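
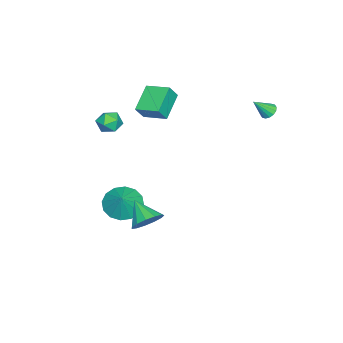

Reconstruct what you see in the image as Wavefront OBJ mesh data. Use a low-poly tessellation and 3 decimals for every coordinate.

v -0.479 -3.039 1.892
v 0.002 -3.583 1.678
v -1.382 -3.597 1.282
v -0.901 -4.141 1.068
v -1.109 -4.084 1.793
v -0.551 -3.739 2.171
v -0.829 -3.441 0.789
v -0.271 -3.096 1.167
v -0.214 -3.831 0.996
v -0.388 -4.229 1.617
v -0.992 -2.951 1.343
v -1.166 -3.349 1.964
v -0.392 -2.796 -4.361
v 0.264 -3.609 -4.673
v 0.432 -2.524 -3.339
v 0.454 -3.154 -4.948
v 0.417 -2.603 -5.065
v 0.164 -2.104 -4.993
v -0.238 -1.79 -4.752
v -0.682 -1.746 -4.406
v -1.048 -1.983 -4.048
v -1.238 -2.438 -3.773
v -1.201 -2.989 -3.656
v -0.948 -3.488 -3.728
v -0.546 -3.801 -3.969
v -0.102 -3.846 -4.315
v 2.28 -0.342 -3.246
v 2.912 -0.188 -2.61
v 1.6 -1.318 -2.334
v 2.537 0.152 -2.526
v 2.081 0.335 -2.671
v 1.687 0.303 -2.999
v 1.482 0.066 -3.405
v 1.53 -0.3 -3.76
v 1.817 -0.679 -3.953
v 2.25 -0.951 -3.921
v 2.693 -1.03 -3.675
v 3.005 -0.89 -3.293
v 3.087 -0.576 -2.896
v -3.107 -2.709 0.601
v -4.578 -2.677 1.53
v -2.889 -1.328 0.899
v -4.36 -1.296 1.827
v -2.6 -2.964 1.413
v -4.071 -2.932 2.341
v -2.382 -1.583 1.71
v -3.853 -1.551 2.639
v -3.952 3.778 2.038
v -3.501 3.995 1.899
v -3.368 3.142 2.942
v -3.604 4.162 2.083
v -3.801 4.226 2.255
v -4.039 4.169 2.369
v -4.253 4.008 2.394
v -4.386 3.785 2.324
v -4.403 3.56 2.177
v -4.3 3.394 1.992
v -4.103 3.33 1.82
v -3.865 3.386 1.707
v -3.651 3.548 1.682
v -3.518 3.771 1.752
f 1 12 6
f 1 6 2
f 1 2 8
f 1 8 11
f 1 11 12
f 2 6 10
f 6 12 5
f 12 11 3
f 11 8 7
f 8 2 9
f 4 10 5
f 4 5 3
f 4 3 7
f 4 7 9
f 4 9 10
f 5 10 6
f 3 5 12
f 7 3 11
f 9 7 8
f 10 9 2
f 14 13 16
f 14 16 15
f 16 13 17
f 16 17 15
f 17 13 18
f 17 18 15
f 18 13 19
f 18 19 15
f 19 13 20
f 19 20 15
f 20 13 21
f 20 21 15
f 21 13 22
f 21 22 15
f 22 13 23
f 22 23 15
f 23 13 24
f 23 24 15
f 24 13 25
f 24 25 15
f 25 13 26
f 25 26 15
f 26 13 14
f 26 14 15
f 28 27 30
f 28 30 29
f 30 27 31
f 30 31 29
f 31 27 32
f 31 32 29
f 32 27 33
f 32 33 29
f 33 27 34
f 33 34 29
f 34 27 35
f 34 35 29
f 35 27 36
f 35 36 29
f 36 27 37
f 36 37 29
f 37 27 38
f 37 38 29
f 38 27 39
f 38 39 29
f 39 27 28
f 39 28 29
f 41 43 40
f 44 41 40
f 40 43 42
f 42 44 40
f 41 47 43
f 45 41 44
f 45 47 41
f 43 47 42
f 46 44 42
f 42 47 46
f 46 45 44
f 47 45 46
f 49 48 51
f 49 51 50
f 51 48 52
f 51 52 50
f 52 48 53
f 52 53 50
f 53 48 54
f 53 54 50
f 54 48 55
f 54 55 50
f 55 48 56
f 55 56 50
f 56 48 57
f 56 57 50
f 57 48 58
f 57 58 50
f 58 48 59
f 58 59 50
f 59 48 60
f 59 60 50
f 60 48 61
f 60 61 50
f 61 48 49
f 61 49 50



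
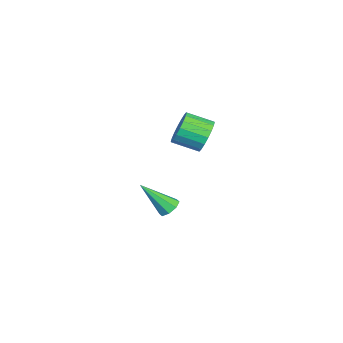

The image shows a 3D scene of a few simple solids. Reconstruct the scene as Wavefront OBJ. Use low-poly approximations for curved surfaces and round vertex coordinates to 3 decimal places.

v 1.416 -0.805 -4.42
v 1.886 -1.087 -4.688
v 1.464 -2.135 -2.94
v 2.023 -0.753 -4.393
v 1.805 -0.449 -4.113
v 1.359 -0.355 -4.013
v 0.946 -0.524 -4.152
v 0.809 -0.858 -4.448
v 1.028 -1.162 -4.727
v 1.474 -1.256 -4.827
v 2.803 0.983 1.307
v 3.31 1.236 1.994
v 3.264 0.01 2.479
v 2.757 -0.243 1.793
v 2.942 1.302 2.126
v 2.896 0.076 2.612
v 2.547 1.306 2.096
v 2.501 0.079 2.582
v 2.203 1.245 1.91
v 2.157 0.018 2.396
v 1.978 1.132 1.605
v 1.932 -0.094 2.091
v 1.916 0.99 1.24
v 1.87 -0.236 1.726
v 2.029 0.847 0.889
v 1.983 -0.38 1.375
v 2.296 0.73 0.621
v 2.25 -0.496 1.106
v 2.664 0.664 0.488
v 2.618 -0.562 0.974
v 3.059 0.661 0.518
v 3.013 -0.566 1.004
v 3.403 0.722 0.704
v 3.357 -0.505 1.19
v 3.628 0.834 1.009
v 3.582 -0.392 1.495
v 3.69 0.976 1.374
v 3.644 -0.25 1.86
v 3.577 1.12 1.725
v 3.531 -0.107 2.211
f 2 1 4
f 2 4 3
f 4 1 5
f 4 5 3
f 5 1 6
f 5 6 3
f 6 1 7
f 6 7 3
f 7 1 8
f 7 8 3
f 8 1 9
f 8 9 3
f 9 1 10
f 9 10 3
f 10 1 2
f 10 2 3
f 12 11 15
f 12 15 13
f 13 15 16
f 13 16 14
f 15 11 17
f 15 17 16
f 16 17 18
f 16 18 14
f 17 11 19
f 17 19 18
f 18 19 20
f 18 20 14
f 19 11 21
f 19 21 20
f 20 21 22
f 20 22 14
f 21 11 23
f 21 23 22
f 22 23 24
f 22 24 14
f 23 11 25
f 23 25 24
f 24 25 26
f 24 26 14
f 25 11 27
f 25 27 26
f 26 27 28
f 26 28 14
f 27 11 29
f 27 29 28
f 28 29 30
f 28 30 14
f 29 11 31
f 29 31 30
f 30 31 32
f 30 32 14
f 31 11 33
f 31 33 32
f 32 33 34
f 32 34 14
f 33 11 35
f 33 35 34
f 34 35 36
f 34 36 14
f 35 11 37
f 35 37 36
f 36 37 38
f 36 38 14
f 37 11 39
f 37 39 38
f 38 39 40
f 38 40 14
f 39 11 12
f 39 12 40
f 40 12 13
f 40 13 14



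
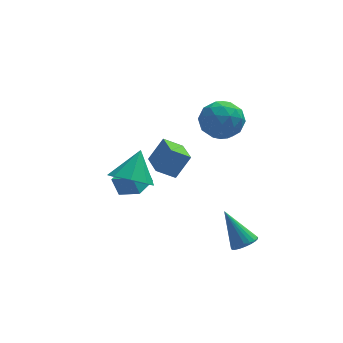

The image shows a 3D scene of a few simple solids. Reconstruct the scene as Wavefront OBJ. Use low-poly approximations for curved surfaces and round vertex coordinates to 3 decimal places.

v -0.148 -1.121 2.548
v 0.399 -1.792 2.829
v 0.348 -0.279 3.592
v 0.702 -1.382 2.355
v 0.508 -0.819 1.993
v -0.071 -0.433 1.957
v -0.695 -0.45 2.267
v -0.998 -0.86 2.741
v -0.803 -1.423 3.102
v -0.225 -1.809 3.138
v 0.334 0.118 0.683
v 0.075 0.331 1.464
v -0.421 0.626 0.294
v -0.681 0.839 1.075
v 0.961 1.021 0.645
v 0.701 1.234 1.426
v 0.205 1.529 0.256
v -0.054 1.742 1.037
v 3.795 1.937 3.599
v 4.526 1.437 3.989
v 2.814 0.763 3.931
v 3.545 0.263 4.321
v 3.215 1.061 4.759
v 3.822 1.786 4.554
v 3.518 0.414 3.366
v 4.125 1.139 3.161
v 4.354 0.496 3.846
v 4.167 0.896 4.707
v 3.173 1.304 3.213
v 2.986 1.704 4.074
v 4.246 1.79 3.765
v 3.094 0.41 4.155
v 2.9 0.879 4.412
v 3.329 0.585 4.642
v 3.833 1.995 4.097
v 4.262 1.701 4.326
v 3.492 1.48 4.779
v 3.078 0.499 3.594
v 3.507 0.205 3.823
v 4.011 1.615 3.278
v 4.44 1.321 3.508
v 3.848 0.72 3.141
v 4.575 0.943 3.91
v 3.999 0.253 4.105
v 3.983 0.342 3.544
v 4.339 0.768 3.423
v 4.465 1.178 4.416
v 3.889 0.488 4.611
v 3.695 0.957 4.868
v 4.051 1.383 4.748
v 4.365 0.625 4.332
v 3.451 1.712 3.309
v 2.875 1.022 3.504
v 3.289 0.817 3.172
v 3.645 1.243 3.052
v 3.341 1.947 3.815
v 2.765 1.257 4.01
v 3.001 1.432 4.497
v 3.357 1.858 4.376
v 2.975 1.575 3.588
v 4.036 -2.337 -0.688
v 4.522 -2.027 -0.624
v 3.364 -1.563 0.668
v 4.392 -1.885 -0.769
v 4.199 -1.822 -0.901
v 3.979 -1.848 -0.995
v 3.769 -1.958 -1.037
v 3.605 -2.134 -1.018
v 3.515 -2.345 -0.942
v 3.516 -2.554 -0.822
v 3.606 -2.726 -0.679
v 3.772 -2.83 -0.538
v 3.982 -2.849 -0.422
v 4.203 -2.78 -0.353
v 4.394 -2.634 -0.341
v 4.524 -2.436 -0.39
v 4.569 -2.221 -0.49
v 1.218 2.121 0.366
v 1.868 2.382 1.352
v 1.07 3.361 0.135
v 1.72 3.622 1.122
v 2.02 2.118 -0.162
v 2.67 2.379 0.825
v 1.872 3.358 -0.392
v 2.522 3.619 0.594
f 2 1 4
f 2 4 3
f 4 1 5
f 4 5 3
f 5 1 6
f 5 6 3
f 6 1 7
f 6 7 3
f 7 1 8
f 7 8 3
f 8 1 9
f 8 9 3
f 9 1 10
f 9 10 3
f 10 1 2
f 10 2 3
f 12 14 11
f 15 12 11
f 11 14 13
f 13 15 11
f 12 18 14
f 16 12 15
f 16 18 12
f 14 18 13
f 17 15 13
f 13 18 17
f 17 16 15
f 18 16 17
f 19 56 35
f 56 30 59
f 35 59 24
f 56 59 35
f 19 35 31
f 35 24 36
f 31 36 20
f 35 36 31
f 19 31 40
f 31 20 41
f 40 41 26
f 31 41 40
f 19 40 52
f 40 26 55
f 52 55 29
f 40 55 52
f 19 52 56
f 52 29 60
f 56 60 30
f 52 60 56
f 20 36 47
f 36 24 50
f 47 50 28
f 36 50 47
f 24 59 37
f 59 30 58
f 37 58 23
f 59 58 37
f 30 60 57
f 60 29 53
f 57 53 21
f 60 53 57
f 29 55 54
f 55 26 42
f 54 42 25
f 55 42 54
f 26 41 46
f 41 20 43
f 46 43 27
f 41 43 46
f 22 48 34
f 48 28 49
f 34 49 23
f 48 49 34
f 22 34 32
f 34 23 33
f 32 33 21
f 34 33 32
f 22 32 39
f 32 21 38
f 39 38 25
f 32 38 39
f 22 39 44
f 39 25 45
f 44 45 27
f 39 45 44
f 22 44 48
f 44 27 51
f 48 51 28
f 44 51 48
f 23 49 37
f 49 28 50
f 37 50 24
f 49 50 37
f 21 33 57
f 33 23 58
f 57 58 30
f 33 58 57
f 25 38 54
f 38 21 53
f 54 53 29
f 38 53 54
f 27 45 46
f 45 25 42
f 46 42 26
f 45 42 46
f 28 51 47
f 51 27 43
f 47 43 20
f 51 43 47
f 62 61 64
f 62 64 63
f 64 61 65
f 64 65 63
f 65 61 66
f 65 66 63
f 66 61 67
f 66 67 63
f 67 61 68
f 67 68 63
f 68 61 69
f 68 69 63
f 69 61 70
f 69 70 63
f 70 61 71
f 70 71 63
f 71 61 72
f 71 72 63
f 72 61 73
f 72 73 63
f 73 61 74
f 73 74 63
f 74 61 75
f 74 75 63
f 75 61 76
f 75 76 63
f 76 61 77
f 76 77 63
f 77 61 62
f 77 62 63
f 79 81 78
f 82 79 78
f 78 81 80
f 80 82 78
f 79 85 81
f 83 79 82
f 83 85 79
f 81 85 80
f 84 82 80
f 80 85 84
f 84 83 82
f 85 83 84



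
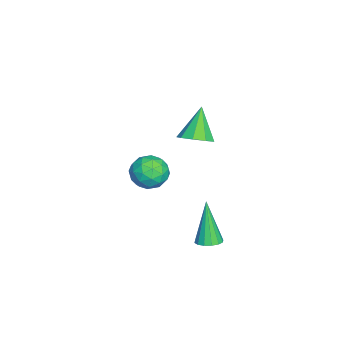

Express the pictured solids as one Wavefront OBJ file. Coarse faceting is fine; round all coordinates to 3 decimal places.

v -0.877 0.392 -3.907
v -0.417 -0.011 -3.803
v -1.543 0.168 -1.833
v -0.293 0.276 -3.732
v -0.326 0.594 -3.708
v -0.506 0.859 -3.738
v -0.785 0.997 -3.812
v -1.089 0.974 -3.913
v -1.336 0.795 -4.011
v -1.46 0.507 -4.082
v -1.428 0.189 -4.106
v -1.248 -0.075 -4.077
v -0.968 -0.214 -4.002
v -0.664 -0.191 -3.901
v -2.153 -0.379 1.629
v -1.674 -0.931 1.999
v -3.127 -0.281 3.031
v -1.481 -0.414 2.097
v -1.603 0.12 1.976
v -1.982 0.421 1.692
v -2.441 0.348 1.379
v -2.766 -0.066 1.182
v -2.804 -0.625 1.194
v -2.537 -1.069 1.41
v -2.091 -1.19 1.728
v -3.797 -2.107 -1.409
v -3.224 -2.845 -1.614
v -4.756 -2.535 -2.546
v -4.183 -3.273 -2.751
v -4.679 -3.266 -1.933
v -4.086 -3.001 -1.23
v -3.894 -2.379 -2.93
v -3.301 -2.114 -2.227
v -3.284 -3.013 -2.554
v -3.769 -3.561 -1.938
v -4.211 -1.819 -2.222
v -4.696 -2.367 -1.606
v -3.426 -2.438 -1.412
v -4.554 -2.942 -2.748
v -4.845 -2.937 -2.267
v -4.509 -3.371 -2.388
v -3.933 -2.53 -1.186
v -3.596 -2.964 -1.307
v -4.452 -3.211 -1.494
v -4.384 -2.416 -2.853
v -4.047 -2.85 -2.974
v -3.471 -2.009 -1.772
v -3.135 -2.443 -1.893
v -3.528 -2.169 -2.666
v -3.125 -2.971 -2.085
v -3.688 -3.223 -2.753
v -3.518 -2.697 -2.858
v -3.17 -2.542 -2.445
v -3.41 -3.293 -1.723
v -3.974 -3.545 -2.391
v -4.265 -3.54 -1.91
v -3.917 -3.385 -1.497
v -3.445 -3.392 -2.275
v -4.006 -1.835 -1.769
v -4.57 -2.087 -2.437
v -4.063 -1.995 -2.663
v -3.715 -1.84 -2.25
v -4.292 -2.157 -1.407
v -4.855 -2.409 -2.075
v -4.81 -2.838 -1.715
v -4.462 -2.683 -1.302
v -4.535 -1.988 -1.885
f 2 1 4
f 2 4 3
f 4 1 5
f 4 5 3
f 5 1 6
f 5 6 3
f 6 1 7
f 6 7 3
f 7 1 8
f 7 8 3
f 8 1 9
f 8 9 3
f 9 1 10
f 9 10 3
f 10 1 11
f 10 11 3
f 11 1 12
f 11 12 3
f 12 1 13
f 12 13 3
f 13 1 14
f 13 14 3
f 14 1 2
f 14 2 3
f 16 15 18
f 16 18 17
f 18 15 19
f 18 19 17
f 19 15 20
f 19 20 17
f 20 15 21
f 20 21 17
f 21 15 22
f 21 22 17
f 22 15 23
f 22 23 17
f 23 15 24
f 23 24 17
f 24 15 25
f 24 25 17
f 25 15 16
f 25 16 17
f 26 63 42
f 63 37 66
f 42 66 31
f 63 66 42
f 26 42 38
f 42 31 43
f 38 43 27
f 42 43 38
f 26 38 47
f 38 27 48
f 47 48 33
f 38 48 47
f 26 47 59
f 47 33 62
f 59 62 36
f 47 62 59
f 26 59 63
f 59 36 67
f 63 67 37
f 59 67 63
f 27 43 54
f 43 31 57
f 54 57 35
f 43 57 54
f 31 66 44
f 66 37 65
f 44 65 30
f 66 65 44
f 37 67 64
f 67 36 60
f 64 60 28
f 67 60 64
f 36 62 61
f 62 33 49
f 61 49 32
f 62 49 61
f 33 48 53
f 48 27 50
f 53 50 34
f 48 50 53
f 29 55 41
f 55 35 56
f 41 56 30
f 55 56 41
f 29 41 39
f 41 30 40
f 39 40 28
f 41 40 39
f 29 39 46
f 39 28 45
f 46 45 32
f 39 45 46
f 29 46 51
f 46 32 52
f 51 52 34
f 46 52 51
f 29 51 55
f 51 34 58
f 55 58 35
f 51 58 55
f 30 56 44
f 56 35 57
f 44 57 31
f 56 57 44
f 28 40 64
f 40 30 65
f 64 65 37
f 40 65 64
f 32 45 61
f 45 28 60
f 61 60 36
f 45 60 61
f 34 52 53
f 52 32 49
f 53 49 33
f 52 49 53
f 35 58 54
f 58 34 50
f 54 50 27
f 58 50 54



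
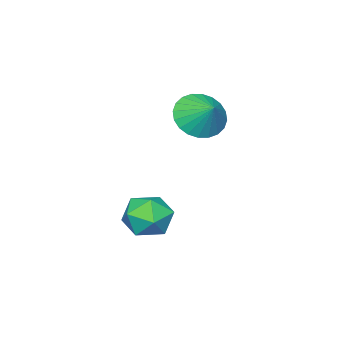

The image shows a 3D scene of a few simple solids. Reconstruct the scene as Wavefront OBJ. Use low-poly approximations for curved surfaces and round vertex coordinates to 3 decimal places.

v -3.15 3.447 2.07
v -2.592 3.837 1.379
v -2.85 4.293 2.79
v -2.922 4.01 1.314
v -3.287 4.097 1.363
v -3.631 4.085 1.521
v -3.902 3.977 1.762
v -4.058 3.787 2.05
v -4.076 3.546 2.341
v -3.954 3.29 2.591
v -3.708 3.058 2.762
v -3.378 2.885 2.827
v -3.013 2.797 2.778
v -2.669 2.809 2.62
v -2.398 2.918 2.379
v -2.242 3.107 2.091
v -2.224 3.348 1.8
v -2.347 3.604 1.55
v -0.84 3.932 -2.365
v -0.058 3.365 -2.303
v -1.522 3.115 -1.217
v -0.74 2.548 -1.155
v -0.691 3.473 -0.875
v -0.269 3.978 -1.585
v -1.311 2.502 -1.935
v -0.889 3.007 -2.645
v -0.349 2.482 -2.037
v 0.034 3.082 -1.382
v -1.614 3.398 -2.138
v -1.231 3.998 -1.483
f 2 1 4
f 2 4 3
f 4 1 5
f 4 5 3
f 5 1 6
f 5 6 3
f 6 1 7
f 6 7 3
f 7 1 8
f 7 8 3
f 8 1 9
f 8 9 3
f 9 1 10
f 9 10 3
f 10 1 11
f 10 11 3
f 11 1 12
f 11 12 3
f 12 1 13
f 12 13 3
f 13 1 14
f 13 14 3
f 14 1 15
f 14 15 3
f 15 1 16
f 15 16 3
f 16 1 17
f 16 17 3
f 17 1 18
f 17 18 3
f 18 1 2
f 18 2 3
f 19 30 24
f 19 24 20
f 19 20 26
f 19 26 29
f 19 29 30
f 20 24 28
f 24 30 23
f 30 29 21
f 29 26 25
f 26 20 27
f 22 28 23
f 22 23 21
f 22 21 25
f 22 25 27
f 22 27 28
f 23 28 24
f 21 23 30
f 25 21 29
f 27 25 26
f 28 27 20



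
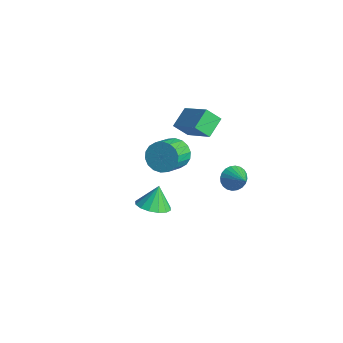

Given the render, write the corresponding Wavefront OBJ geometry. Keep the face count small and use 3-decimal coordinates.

v -2.545 2.128 -1.314
v -1.972 2.069 -1.87
v -1.482 1.094 -1.261
v -2.055 1.152 -0.706
v -1.828 2.29 -1.63
v -1.338 1.315 -1.022
v -1.827 2.48 -1.329
v -1.337 1.504 -0.72
v -1.967 2.599 -1.024
v -1.477 1.623 -0.416
v -2.222 2.625 -0.777
v -1.732 1.649 -0.168
v -2.541 2.553 -0.636
v -2.051 1.577 -0.028
v -2.861 2.396 -0.63
v -2.371 1.42 -0.021
v -3.118 2.186 -0.759
v -2.628 1.211 -0.15
v -3.262 1.965 -0.998
v -2.772 0.99 -0.39
v -3.263 1.776 -1.3
v -2.773 0.8 -0.691
v -3.123 1.657 -1.604
v -2.633 0.681 -0.996
v -2.868 1.631 -1.852
v -2.378 0.655 -1.243
v -2.549 1.703 -1.992
v -2.059 0.727 -1.384
v -2.229 1.86 -1.999
v -1.739 0.884 -1.39
v -3.408 3.437 -1.328
v -3.769 2.897 -0.69
v -3.796 4.32 -0.8
v -4.157 3.78 -0.162
v -1.883 3.54 -0.378
v -2.244 3 0.26
v -2.271 4.423 0.15
v -2.632 3.883 0.788
v 1.913 2.095 0.436
v 2.236 2.298 -0.054
v 2.907 1.985 1.044
v 2.189 2.506 0.061
v 2.099 2.651 0.233
v 1.982 2.711 0.436
v 1.854 2.678 0.638
v 1.735 2.556 0.81
v 1.643 2.364 0.925
v 1.593 2.131 0.965
v 1.591 1.892 0.925
v 1.638 1.684 0.81
v 1.728 1.539 0.638
v 1.845 1.479 0.435
v 1.973 1.512 0.233
v 2.092 1.634 0.061
v 2.184 1.827 -0.054
v 2.234 2.06 -0.094
v 1.895 -1.884 0.714
v 2.587 -2.084 0.922
v 1.725 -1.476 1.666
v 2.625 -1.727 0.776
v 2.468 -1.411 0.613
v 2.158 -1.222 0.477
v 1.776 -1.211 0.405
v 1.427 -1.379 0.415
v 1.203 -1.683 0.505
v 1.164 -2.041 0.651
v 1.321 -2.356 0.814
v 1.632 -2.545 0.95
v 2.013 -2.557 1.022
v 2.362 -2.388 1.012
f 2 1 5
f 2 5 3
f 3 5 6
f 3 6 4
f 5 1 7
f 5 7 6
f 6 7 8
f 6 8 4
f 7 1 9
f 7 9 8
f 8 9 10
f 8 10 4
f 9 1 11
f 9 11 10
f 10 11 12
f 10 12 4
f 11 1 13
f 11 13 12
f 12 13 14
f 12 14 4
f 13 1 15
f 13 15 14
f 14 15 16
f 14 16 4
f 15 1 17
f 15 17 16
f 16 17 18
f 16 18 4
f 17 1 19
f 17 19 18
f 18 19 20
f 18 20 4
f 19 1 21
f 19 21 20
f 20 21 22
f 20 22 4
f 21 1 23
f 21 23 22
f 22 23 24
f 22 24 4
f 23 1 25
f 23 25 24
f 24 25 26
f 24 26 4
f 25 1 27
f 25 27 26
f 26 27 28
f 26 28 4
f 27 1 29
f 27 29 28
f 28 29 30
f 28 30 4
f 29 1 2
f 29 2 30
f 30 2 3
f 30 3 4
f 32 34 31
f 35 32 31
f 31 34 33
f 33 35 31
f 32 38 34
f 36 32 35
f 36 38 32
f 34 38 33
f 37 35 33
f 33 38 37
f 37 36 35
f 38 36 37
f 40 39 42
f 40 42 41
f 42 39 43
f 42 43 41
f 43 39 44
f 43 44 41
f 44 39 45
f 44 45 41
f 45 39 46
f 45 46 41
f 46 39 47
f 46 47 41
f 47 39 48
f 47 48 41
f 48 39 49
f 48 49 41
f 49 39 50
f 49 50 41
f 50 39 51
f 50 51 41
f 51 39 52
f 51 52 41
f 52 39 53
f 52 53 41
f 53 39 54
f 53 54 41
f 54 39 55
f 54 55 41
f 55 39 56
f 55 56 41
f 56 39 40
f 56 40 41
f 58 57 60
f 58 60 59
f 60 57 61
f 60 61 59
f 61 57 62
f 61 62 59
f 62 57 63
f 62 63 59
f 63 57 64
f 63 64 59
f 64 57 65
f 64 65 59
f 65 57 66
f 65 66 59
f 66 57 67
f 66 67 59
f 67 57 68
f 67 68 59
f 68 57 69
f 68 69 59
f 69 57 70
f 69 70 59
f 70 57 58
f 70 58 59



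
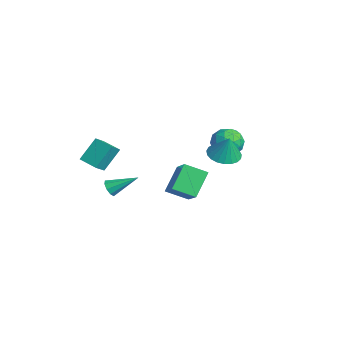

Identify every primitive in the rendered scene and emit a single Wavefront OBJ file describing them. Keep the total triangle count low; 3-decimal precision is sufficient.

v -3.778 -2.777 -3.898
v -3.336 -2.678 -4.335
v -3.182 -1.223 -2.942
v -3.698 -2.472 -4.444
v -4.099 -2.409 -4.297
v -4.349 -2.518 -3.963
v -4.332 -2.748 -3.599
v -4.056 -2.992 -3.375
v -3.651 -3.135 -3.396
v -3.304 -3.111 -3.651
v -3.18 -2.93 -4.022
v -3.713 -4.075 -1.389
v -4.071 -3.019 -0.054
v -2.66 -3.409 -1.634
v -3.018 -2.352 -0.299
v -3.162 -4.708 -0.741
v -3.52 -3.651 0.594
v -2.109 -4.041 -0.986
v -2.467 -2.985 0.349
v 3.489 1.658 2.242
v 4.204 1.005 2.086
v 3.931 1.802 3.658
v 4.388 1.357 1.993
v 4.417 1.76 1.942
v 4.285 2.146 1.944
v 4.016 2.447 1.997
v 3.656 2.612 2.093
v 3.267 2.612 2.214
v 2.916 2.446 2.34
v 2.665 2.145 2.449
v 2.556 1.759 2.523
v 2.608 1.356 2.548
v 2.813 1.005 2.52
v 3.135 0.766 2.444
v 3.518 0.682 2.333
v 3.896 0.767 2.206
v -1.733 4.717 -0.369
v -1.159 4.312 0.428
v -2.481 3.188 -0.608
v -1.907 2.783 0.189
v -2.67 3.493 0.392
v -2.208 4.438 0.54
v -1.432 3.062 -0.72
v -0.97 4.007 -0.572
v -0.973 3.289 0.211
v -1.738 3.555 0.898
v -1.902 3.945 -1.078
v -2.667 4.211 -0.391
v -1.38 4.648 0.051
v -2.26 2.852 -0.231
v -2.708 3.269 -0.111
v -2.371 3.031 0.357
v -1.997 4.723 0.116
v -1.66 4.485 0.584
v -2.547 4.004 0.563
v -1.98 3.015 -0.764
v -1.643 2.777 -0.296
v -1.269 4.469 -0.537
v -0.932 4.231 -0.069
v -1.093 3.496 -0.743
v -0.934 3.809 0.391
v -1.373 2.911 0.251
v -1.094 3.074 -0.283
v -0.823 3.63 -0.196
v -1.384 3.966 0.795
v -1.823 3.067 0.654
v -2.271 3.485 0.774
v -2 4.04 0.861
v -1.274 3.365 0.667
v -1.817 4.433 -0.834
v -2.256 3.534 -0.975
v -1.64 3.46 -1.041
v -1.369 4.015 -0.954
v -2.267 4.589 -0.431
v -2.706 3.691 -0.571
v -2.817 3.87 0.016
v -2.546 4.426 0.103
v -2.366 4.135 -0.847
v 1.588 -0.41 0.496
v 3.262 -0.534 1.691
v 2.095 0.793 -0.088
v 3.769 0.668 1.106
v 2.431 -1.388 -0.786
v 4.105 -1.513 0.408
v 2.938 -0.186 -1.371
v 4.612 -0.31 -0.176
f 2 1 4
f 2 4 3
f 4 1 5
f 4 5 3
f 5 1 6
f 5 6 3
f 6 1 7
f 6 7 3
f 7 1 8
f 7 8 3
f 8 1 9
f 8 9 3
f 9 1 10
f 9 10 3
f 10 1 11
f 10 11 3
f 11 1 2
f 11 2 3
f 13 15 12
f 16 13 12
f 12 15 14
f 14 16 12
f 13 19 15
f 17 13 16
f 17 19 13
f 15 19 14
f 18 16 14
f 14 19 18
f 18 17 16
f 19 17 18
f 21 20 23
f 21 23 22
f 23 20 24
f 23 24 22
f 24 20 25
f 24 25 22
f 25 20 26
f 25 26 22
f 26 20 27
f 26 27 22
f 27 20 28
f 27 28 22
f 28 20 29
f 28 29 22
f 29 20 30
f 29 30 22
f 30 20 31
f 30 31 22
f 31 20 32
f 31 32 22
f 32 20 33
f 32 33 22
f 33 20 34
f 33 34 22
f 34 20 35
f 34 35 22
f 35 20 36
f 35 36 22
f 36 20 21
f 36 21 22
f 37 74 53
f 74 48 77
f 53 77 42
f 74 77 53
f 37 53 49
f 53 42 54
f 49 54 38
f 53 54 49
f 37 49 58
f 49 38 59
f 58 59 44
f 49 59 58
f 37 58 70
f 58 44 73
f 70 73 47
f 58 73 70
f 37 70 74
f 70 47 78
f 74 78 48
f 70 78 74
f 38 54 65
f 54 42 68
f 65 68 46
f 54 68 65
f 42 77 55
f 77 48 76
f 55 76 41
f 77 76 55
f 48 78 75
f 78 47 71
f 75 71 39
f 78 71 75
f 47 73 72
f 73 44 60
f 72 60 43
f 73 60 72
f 44 59 64
f 59 38 61
f 64 61 45
f 59 61 64
f 40 66 52
f 66 46 67
f 52 67 41
f 66 67 52
f 40 52 50
f 52 41 51
f 50 51 39
f 52 51 50
f 40 50 57
f 50 39 56
f 57 56 43
f 50 56 57
f 40 57 62
f 57 43 63
f 62 63 45
f 57 63 62
f 40 62 66
f 62 45 69
f 66 69 46
f 62 69 66
f 41 67 55
f 67 46 68
f 55 68 42
f 67 68 55
f 39 51 75
f 51 41 76
f 75 76 48
f 51 76 75
f 43 56 72
f 56 39 71
f 72 71 47
f 56 71 72
f 45 63 64
f 63 43 60
f 64 60 44
f 63 60 64
f 46 69 65
f 69 45 61
f 65 61 38
f 69 61 65
f 80 82 79
f 83 80 79
f 79 82 81
f 81 83 79
f 80 86 82
f 84 80 83
f 84 86 80
f 82 86 81
f 85 83 81
f 81 86 85
f 85 84 83
f 86 84 85



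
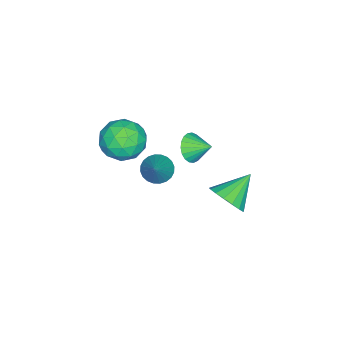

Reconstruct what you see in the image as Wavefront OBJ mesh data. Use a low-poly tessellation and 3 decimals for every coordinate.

v 1.253 0.85 2.296
v 1.673 1.133 1.743
v 1.287 1.79 2.804
v 1.384 1.197 1.644
v 1.072 1.201 1.658
v 0.792 1.144 1.782
v 0.591 1.036 1.995
v 0.505 0.896 2.26
v 0.548 0.748 2.531
v 0.713 0.618 2.762
v 0.971 0.527 2.912
v 1.278 0.493 2.955
v 1.58 0.52 2.884
v 1.826 0.604 2.712
v 1.973 0.73 2.468
v 1.995 0.877 2.194
v 1.889 1.02 1.937
v 2.778 -1.358 3.461
v 3.326 -1.617 2.538
v 1.294 -2.083 2.782
v 1.842 -2.342 1.859
v 2.075 -2.863 2.805
v 2.992 -2.415 3.224
v 1.628 -1.285 2.096
v 2.545 -0.837 2.515
v 2.616 -1.572 1.695
v 2.892 -2.547 2.133
v 1.728 -1.153 3.187
v 2.004 -2.128 3.625
v 3.182 -1.423 3.059
v 1.438 -2.277 2.261
v 1.574 -2.583 2.816
v 1.897 -2.735 2.274
v 2.986 -1.892 3.462
v 3.308 -2.045 2.92
v 2.573 -2.777 3.077
v 1.312 -1.655 2.4
v 1.634 -1.808 1.858
v 2.723 -0.965 3.046
v 3.046 -1.117 2.504
v 2.047 -0.923 2.243
v 3.087 -1.549 2.021
v 2.215 -1.976 1.622
v 2.089 -1.355 1.761
v 2.628 -1.091 2.008
v 3.25 -2.123 2.279
v 2.377 -2.549 1.879
v 2.514 -2.855 2.435
v 3.053 -2.592 2.682
v 2.832 -2.096 1.783
v 2.243 -1.151 3.441
v 1.37 -1.577 3.041
v 1.567 -1.108 2.638
v 2.106 -0.845 2.885
v 2.405 -1.724 3.698
v 1.533 -2.151 3.299
v 1.992 -2.609 3.312
v 2.531 -2.345 3.559
v 1.788 -1.604 3.537
v -0.95 -1.825 -2.485
v -0.5 -1.478 -3.005
v 0.31 -1.375 -1.095
v -0.677 -1.251 -2.919
v -0.895 -1.111 -2.767
v -1.121 -1.08 -2.572
v -1.322 -1.162 -2.364
v -1.465 -1.346 -2.174
v -1.531 -1.602 -2.032
v -1.507 -1.893 -1.959
v -1.399 -2.173 -1.966
v -1.223 -2.4 -2.052
v -1.005 -2.54 -2.204
v -0.778 -2.571 -2.399
v -0.578 -2.489 -2.607
v -0.434 -2.305 -2.797
v -0.369 -2.049 -2.939
v -0.392 -1.758 -3.012
v -0.427 1.778 -2.702
v 0.03 1.455 -1.897
v -1.713 2.362 -1.738
v 0.189 1.893 -1.948
v 0.208 2.305 -2.172
v 0.082 2.596 -2.518
v -0.161 2.699 -2.905
v -0.465 2.592 -3.246
v -0.76 2.298 -3.462
v -0.979 1.885 -3.504
v -1.071 1.448 -3.362
v -1.015 1.086 -3.069
v -0.825 0.883 -2.691
v -0.543 0.885 -2.316
v -0.235 1.091 -2.029
f 2 1 4
f 2 4 3
f 4 1 5
f 4 5 3
f 5 1 6
f 5 6 3
f 6 1 7
f 6 7 3
f 7 1 8
f 7 8 3
f 8 1 9
f 8 9 3
f 9 1 10
f 9 10 3
f 10 1 11
f 10 11 3
f 11 1 12
f 11 12 3
f 12 1 13
f 12 13 3
f 13 1 14
f 13 14 3
f 14 1 15
f 14 15 3
f 15 1 16
f 15 16 3
f 16 1 17
f 16 17 3
f 17 1 2
f 17 2 3
f 18 55 34
f 55 29 58
f 34 58 23
f 55 58 34
f 18 34 30
f 34 23 35
f 30 35 19
f 34 35 30
f 18 30 39
f 30 19 40
f 39 40 25
f 30 40 39
f 18 39 51
f 39 25 54
f 51 54 28
f 39 54 51
f 18 51 55
f 51 28 59
f 55 59 29
f 51 59 55
f 19 35 46
f 35 23 49
f 46 49 27
f 35 49 46
f 23 58 36
f 58 29 57
f 36 57 22
f 58 57 36
f 29 59 56
f 59 28 52
f 56 52 20
f 59 52 56
f 28 54 53
f 54 25 41
f 53 41 24
f 54 41 53
f 25 40 45
f 40 19 42
f 45 42 26
f 40 42 45
f 21 47 33
f 47 27 48
f 33 48 22
f 47 48 33
f 21 33 31
f 33 22 32
f 31 32 20
f 33 32 31
f 21 31 38
f 31 20 37
f 38 37 24
f 31 37 38
f 21 38 43
f 38 24 44
f 43 44 26
f 38 44 43
f 21 43 47
f 43 26 50
f 47 50 27
f 43 50 47
f 22 48 36
f 48 27 49
f 36 49 23
f 48 49 36
f 20 32 56
f 32 22 57
f 56 57 29
f 32 57 56
f 24 37 53
f 37 20 52
f 53 52 28
f 37 52 53
f 26 44 45
f 44 24 41
f 45 41 25
f 44 41 45
f 27 50 46
f 50 26 42
f 46 42 19
f 50 42 46
f 61 60 63
f 61 63 62
f 63 60 64
f 63 64 62
f 64 60 65
f 64 65 62
f 65 60 66
f 65 66 62
f 66 60 67
f 66 67 62
f 67 60 68
f 67 68 62
f 68 60 69
f 68 69 62
f 69 60 70
f 69 70 62
f 70 60 71
f 70 71 62
f 71 60 72
f 71 72 62
f 72 60 73
f 72 73 62
f 73 60 74
f 73 74 62
f 74 60 75
f 74 75 62
f 75 60 76
f 75 76 62
f 76 60 77
f 76 77 62
f 77 60 61
f 77 61 62
f 79 78 81
f 79 81 80
f 81 78 82
f 81 82 80
f 82 78 83
f 82 83 80
f 83 78 84
f 83 84 80
f 84 78 85
f 84 85 80
f 85 78 86
f 85 86 80
f 86 78 87
f 86 87 80
f 87 78 88
f 87 88 80
f 88 78 89
f 88 89 80
f 89 78 90
f 89 90 80
f 90 78 91
f 90 91 80
f 91 78 92
f 91 92 80
f 92 78 79
f 92 79 80



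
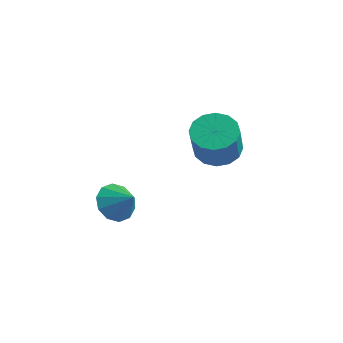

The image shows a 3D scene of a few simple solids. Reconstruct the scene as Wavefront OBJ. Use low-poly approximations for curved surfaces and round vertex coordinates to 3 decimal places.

v -2.047 -3.57 -0.092
v -1.53 -3.366 -0.788
v -1.113 -3.53 0.612
v -1.715 -2.896 -0.57
v -2.026 -2.684 -0.169
v -2.346 -2.81 0.26
v -2.551 -3.226 0.555
v -2.563 -3.774 0.603
v -2.378 -4.244 0.385
v -2.067 -4.456 -0.015
v -1.747 -4.33 -0.445
v -1.542 -3.914 -0.74
v -1.039 0.921 1.246
v -0.276 1.502 1.285
v 0.242 0.72 2.774
v -0.521 0.139 2.734
v -0.633 1.741 1.535
v -0.114 0.959 3.024
v -1.099 1.761 1.707
v -0.58 0.979 3.196
v -1.549 1.555 1.756
v -1.03 0.773 3.245
v -1.862 1.179 1.668
v -1.343 0.397 3.157
v -1.955 0.735 1.467
v -1.436 -0.047 2.956
v -1.802 0.34 1.206
v -1.284 -0.442 2.695
v -1.446 0.101 0.956
v -0.927 -0.681 2.445
v -0.98 0.081 0.784
v -0.461 -0.701 2.273
v -0.53 0.287 0.735
v -0.011 -0.495 2.224
v -0.217 0.663 0.823
v 0.302 -0.119 2.312
v -0.124 1.107 1.024
v 0.395 0.325 2.513
f 2 1 4
f 2 4 3
f 4 1 5
f 4 5 3
f 5 1 6
f 5 6 3
f 6 1 7
f 6 7 3
f 7 1 8
f 7 8 3
f 8 1 9
f 8 9 3
f 9 1 10
f 9 10 3
f 10 1 11
f 10 11 3
f 11 1 12
f 11 12 3
f 12 1 2
f 12 2 3
f 14 13 17
f 14 17 15
f 15 17 18
f 15 18 16
f 17 13 19
f 17 19 18
f 18 19 20
f 18 20 16
f 19 13 21
f 19 21 20
f 20 21 22
f 20 22 16
f 21 13 23
f 21 23 22
f 22 23 24
f 22 24 16
f 23 13 25
f 23 25 24
f 24 25 26
f 24 26 16
f 25 13 27
f 25 27 26
f 26 27 28
f 26 28 16
f 27 13 29
f 27 29 28
f 28 29 30
f 28 30 16
f 29 13 31
f 29 31 30
f 30 31 32
f 30 32 16
f 31 13 33
f 31 33 32
f 32 33 34
f 32 34 16
f 33 13 35
f 33 35 34
f 34 35 36
f 34 36 16
f 35 13 37
f 35 37 36
f 36 37 38
f 36 38 16
f 37 13 14
f 37 14 38
f 38 14 15
f 38 15 16



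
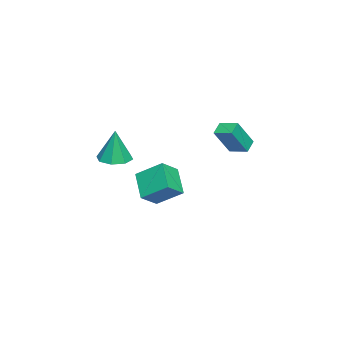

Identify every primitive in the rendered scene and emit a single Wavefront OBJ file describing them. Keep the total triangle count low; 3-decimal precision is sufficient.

v 2.937 -1.046 2.51
v 3.479 -0.332 2.427
v 3.103 -0.954 4.39
v 2.815 -0.155 2.477
v 2.223 -0.5 2.546
v 2.049 -1.165 2.594
v 2.396 -1.76 2.592
v 3.06 -1.937 2.543
v 3.652 -1.592 2.474
v 3.826 -0.927 2.426
v -2.419 -1.785 -0.797
v -2.37 -0.313 0.186
v -3.387 -1.248 -1.553
v -3.338 0.223 -0.57
v -1.162 -1.083 -1.91
v -1.113 0.388 -0.927
v -2.13 -0.547 -2.666
v -2.081 0.925 -1.683
v -3.847 2.857 0.848
v -4.562 2.978 1.311
v -3.532 3.9 1.062
v -4.247 4.021 1.525
v -2.933 2.259 2.415
v -3.648 2.38 2.878
v -2.618 3.302 2.629
v -3.333 3.423 3.092
f 2 1 4
f 2 4 3
f 4 1 5
f 4 5 3
f 5 1 6
f 5 6 3
f 6 1 7
f 6 7 3
f 7 1 8
f 7 8 3
f 8 1 9
f 8 9 3
f 9 1 10
f 9 10 3
f 10 1 2
f 10 2 3
f 12 14 11
f 15 12 11
f 11 14 13
f 13 15 11
f 12 18 14
f 16 12 15
f 16 18 12
f 14 18 13
f 17 15 13
f 13 18 17
f 17 16 15
f 18 16 17
f 20 22 19
f 23 20 19
f 19 22 21
f 21 23 19
f 20 26 22
f 24 20 23
f 24 26 20
f 22 26 21
f 25 23 21
f 21 26 25
f 25 24 23
f 26 24 25



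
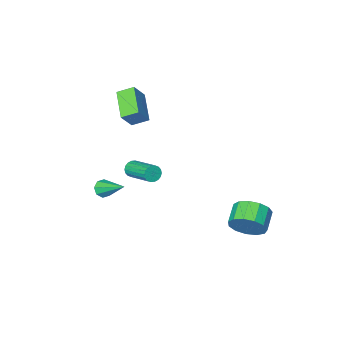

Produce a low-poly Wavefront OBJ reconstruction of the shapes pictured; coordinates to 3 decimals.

v -1.972 2.856 -3.117
v -1.281 2.62 -2.39
v -2.097 1.809 -1.877
v -2.788 2.044 -2.603
v -1.592 3.064 -2.183
v -2.408 2.253 -1.669
v -2.023 3.442 -2.272
v -2.839 2.631 -1.758
v -2.438 3.634 -2.629
v -3.254 2.823 -2.115
v -2.706 3.578 -3.141
v -3.522 2.767 -2.628
v -2.74 3.293 -3.646
v -3.556 2.482 -3.132
v -2.53 2.869 -3.982
v -3.346 2.058 -3.469
v -2.144 2.441 -4.044
v -2.96 1.63 -3.53
v -1.702 2.144 -3.811
v -2.518 1.333 -3.298
v -1.347 2.074 -3.358
v -2.163 1.262 -2.845
v -1.19 2.251 -2.828
v -2.006 1.44 -2.315
v 3.61 -2.132 -1.303
v 3.813 -2.391 -0.839
v 3.21 -0.608 -0.277
v 4.12 -2.167 -1.053
v 4.128 -1.922 -1.413
v 3.832 -1.799 -1.71
v 3.406 -1.872 -1.768
v 3.099 -2.096 -1.554
v 3.091 -2.342 -1.194
v 3.387 -2.464 -0.897
v 2.573 -0.828 0.723
v 2.781 -0.983 1.162
v 2.596 0.733 1.856
v 2.387 0.888 1.417
v 2.961 -0.915 1.041
v 2.776 0.801 1.736
v 3.064 -0.829 0.858
v 2.879 0.886 1.552
v 3.07 -0.744 0.648
v 2.885 0.972 1.342
v 2.977 -0.675 0.453
v 2.792 1.041 1.147
v 2.804 -0.636 0.311
v 2.619 1.08 1.005
v 2.585 -0.635 0.251
v 2.4 1.08 0.945
v 2.364 -0.673 0.284
v 2.179 1.043 0.978
v 2.184 -0.741 0.404
v 1.999 0.975 1.099
v 2.081 -0.826 0.588
v 1.896 0.889 1.282
v 2.075 -0.912 0.798
v 1.89 0.804 1.492
v 2.168 -0.981 0.993
v 1.983 0.735 1.687
v 2.341 -1.02 1.135
v 2.156 0.696 1.829
v 2.56 -1.02 1.195
v 2.375 0.695 1.889
v 1.433 -3.025 2.255
v 0.839 -4.575 3.049
v 0.683 -2.512 2.695
v 0.088 -4.062 3.489
v 2.172 -2.798 3.251
v 1.577 -4.348 4.045
v 1.421 -2.285 3.691
v 0.827 -3.835 4.485
f 2 1 5
f 2 5 3
f 3 5 6
f 3 6 4
f 5 1 7
f 5 7 6
f 6 7 8
f 6 8 4
f 7 1 9
f 7 9 8
f 8 9 10
f 8 10 4
f 9 1 11
f 9 11 10
f 10 11 12
f 10 12 4
f 11 1 13
f 11 13 12
f 12 13 14
f 12 14 4
f 13 1 15
f 13 15 14
f 14 15 16
f 14 16 4
f 15 1 17
f 15 17 16
f 16 17 18
f 16 18 4
f 17 1 19
f 17 19 18
f 18 19 20
f 18 20 4
f 19 1 21
f 19 21 20
f 20 21 22
f 20 22 4
f 21 1 23
f 21 23 22
f 22 23 24
f 22 24 4
f 23 1 2
f 23 2 24
f 24 2 3
f 24 3 4
f 26 25 28
f 26 28 27
f 28 25 29
f 28 29 27
f 29 25 30
f 29 30 27
f 30 25 31
f 30 31 27
f 31 25 32
f 31 32 27
f 32 25 33
f 32 33 27
f 33 25 34
f 33 34 27
f 34 25 26
f 34 26 27
f 36 35 39
f 36 39 37
f 37 39 40
f 37 40 38
f 39 35 41
f 39 41 40
f 40 41 42
f 40 42 38
f 41 35 43
f 41 43 42
f 42 43 44
f 42 44 38
f 43 35 45
f 43 45 44
f 44 45 46
f 44 46 38
f 45 35 47
f 45 47 46
f 46 47 48
f 46 48 38
f 47 35 49
f 47 49 48
f 48 49 50
f 48 50 38
f 49 35 51
f 49 51 50
f 50 51 52
f 50 52 38
f 51 35 53
f 51 53 52
f 52 53 54
f 52 54 38
f 53 35 55
f 53 55 54
f 54 55 56
f 54 56 38
f 55 35 57
f 55 57 56
f 56 57 58
f 56 58 38
f 57 35 59
f 57 59 58
f 58 59 60
f 58 60 38
f 59 35 61
f 59 61 60
f 60 61 62
f 60 62 38
f 61 35 63
f 61 63 62
f 62 63 64
f 62 64 38
f 63 35 36
f 63 36 64
f 64 36 37
f 64 37 38
f 66 68 65
f 69 66 65
f 65 68 67
f 67 69 65
f 66 72 68
f 70 66 69
f 70 72 66
f 68 72 67
f 71 69 67
f 67 72 71
f 71 70 69
f 72 70 71



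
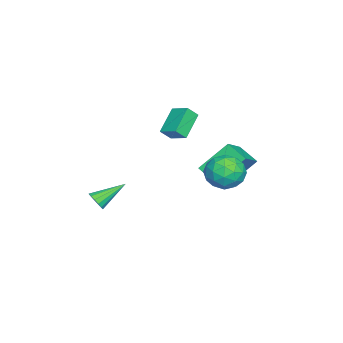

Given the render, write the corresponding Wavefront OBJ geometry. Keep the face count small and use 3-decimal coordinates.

v -3.621 -0.738 0.05
v -3.102 0.219 0.479
v -2.249 -1.019 -0.982
v -1.73 -0.062 -0.553
v -3.25 -1.218 0.673
v -2.731 -0.261 1.102
v -1.878 -1.499 -0.359
v -1.359 -0.542 0.07
v 1.974 3.384 0.077
v 2.781 4.131 -0.02
v 3.179 2.069 -0.02
v 3.986 2.816 -0.117
v 3.443 2.711 0.838
v 2.698 3.523 0.899
v 3.262 2.677 -0.939
v 2.517 3.489 -0.878
v 3.577 3.694 -0.648
v 3.689 3.715 0.451
v 2.271 2.485 -0.491
v 2.383 2.506 0.608
v 2.271 3.873 0.037
v 3.689 2.327 -0.077
v 3.37 2.265 0.484
v 3.844 2.705 0.427
v 2.223 3.516 0.577
v 2.697 3.955 0.52
v 3.087 3.12 1.024
v 3.263 2.245 -0.56
v 3.737 2.684 -0.617
v 2.116 3.495 -0.467
v 2.59 3.935 -0.524
v 2.873 3.08 -1.064
v 3.214 4.055 -0.389
v 3.922 3.282 -0.446
v 3.496 3.2 -0.929
v 3.058 3.678 -0.893
v 3.28 4.068 0.257
v 3.988 3.295 0.199
v 3.669 3.233 0.761
v 3.231 3.71 0.797
v 3.747 3.811 -0.112
v 1.972 2.905 -0.239
v 2.68 2.132 -0.297
v 2.729 2.49 -0.837
v 2.291 2.967 -0.801
v 2.038 2.918 0.406
v 2.746 2.145 0.349
v 2.902 2.522 0.853
v 2.464 3 0.889
v 2.213 2.389 0.072
v 1.732 -3.863 -3.88
v 2.014 -4.012 -3.349
v 0.708 -2.597 -2.98
v 2.193 -3.778 -3.475
v 2.249 -3.566 -3.71
v 2.165 -3.434 -3.99
v 1.966 -3.417 -4.241
v 1.704 -3.519 -4.395
v 1.449 -3.714 -4.411
v 1.27 -3.948 -4.285
v 1.215 -4.16 -4.05
v 1.298 -4.292 -3.77
v 1.497 -4.309 -3.519
v 1.76 -4.207 -3.365
v -2.08 1.153 -2.989
v -2.882 2.487 -1.463
v -1.545 2.196 -3.619
v -2.347 3.529 -2.092
v -0.353 0.931 -1.888
v -1.155 2.264 -0.361
v 0.182 1.973 -2.517
v -0.62 3.307 -0.991
f 2 4 1
f 5 2 1
f 1 4 3
f 3 5 1
f 2 8 4
f 6 2 5
f 6 8 2
f 4 8 3
f 7 5 3
f 3 8 7
f 7 6 5
f 8 6 7
f 9 46 25
f 46 20 49
f 25 49 14
f 46 49 25
f 9 25 21
f 25 14 26
f 21 26 10
f 25 26 21
f 9 21 30
f 21 10 31
f 30 31 16
f 21 31 30
f 9 30 42
f 30 16 45
f 42 45 19
f 30 45 42
f 9 42 46
f 42 19 50
f 46 50 20
f 42 50 46
f 10 26 37
f 26 14 40
f 37 40 18
f 26 40 37
f 14 49 27
f 49 20 48
f 27 48 13
f 49 48 27
f 20 50 47
f 50 19 43
f 47 43 11
f 50 43 47
f 19 45 44
f 45 16 32
f 44 32 15
f 45 32 44
f 16 31 36
f 31 10 33
f 36 33 17
f 31 33 36
f 12 38 24
f 38 18 39
f 24 39 13
f 38 39 24
f 12 24 22
f 24 13 23
f 22 23 11
f 24 23 22
f 12 22 29
f 22 11 28
f 29 28 15
f 22 28 29
f 12 29 34
f 29 15 35
f 34 35 17
f 29 35 34
f 12 34 38
f 34 17 41
f 38 41 18
f 34 41 38
f 13 39 27
f 39 18 40
f 27 40 14
f 39 40 27
f 11 23 47
f 23 13 48
f 47 48 20
f 23 48 47
f 15 28 44
f 28 11 43
f 44 43 19
f 28 43 44
f 17 35 36
f 35 15 32
f 36 32 16
f 35 32 36
f 18 41 37
f 41 17 33
f 37 33 10
f 41 33 37
f 52 51 54
f 52 54 53
f 54 51 55
f 54 55 53
f 55 51 56
f 55 56 53
f 56 51 57
f 56 57 53
f 57 51 58
f 57 58 53
f 58 51 59
f 58 59 53
f 59 51 60
f 59 60 53
f 60 51 61
f 60 61 53
f 61 51 62
f 61 62 53
f 62 51 63
f 62 63 53
f 63 51 64
f 63 64 53
f 64 51 52
f 64 52 53
f 66 68 65
f 69 66 65
f 65 68 67
f 67 69 65
f 66 72 68
f 70 66 69
f 70 72 66
f 68 72 67
f 71 69 67
f 67 72 71
f 71 70 69
f 72 70 71



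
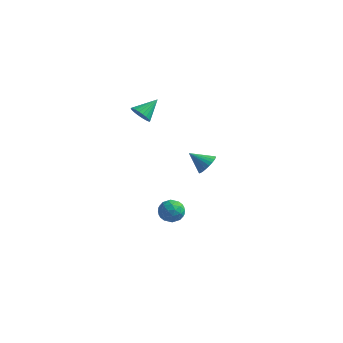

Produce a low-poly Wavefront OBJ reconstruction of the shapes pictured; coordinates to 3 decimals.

v 1.444 3.455 1.222
v 1.848 3.239 1.625
v 0.636 3.165 1.878
v 1.826 3.465 1.698
v 1.746 3.689 1.698
v 1.62 3.877 1.625
v 1.467 4.001 1.492
v 1.311 4.042 1.317
v 1.175 3.994 1.128
v 1.08 3.863 0.953
v 1.04 3.67 0.819
v 1.062 3.444 0.747
v 1.142 3.22 0.747
v 1.268 3.032 0.819
v 1.421 2.908 0.953
v 1.578 2.867 1.128
v 1.714 2.915 1.317
v 1.809 3.046 1.492
v -1.014 4.347 -2.542
v -0.355 4.171 -2.413
v -1.125 3.449 -3.207
v -0.466 3.273 -3.078
v -0.942 3.227 -2.575
v -0.874 3.782 -2.164
v -0.606 3.838 -3.456
v -0.538 4.393 -3.045
v -0.103 3.856 -2.978
v -0.311 3.478 -2.434
v -1.169 4.142 -3.186
v -1.377 3.764 -2.642
v -0.675 4.338 -2.419
v -0.805 3.282 -3.201
v -1.085 3.255 -2.905
v -0.698 3.152 -2.83
v -0.98 4.109 -2.273
v -0.593 4.006 -2.197
v -0.938 3.451 -2.293
v -0.887 3.614 -3.423
v -0.5 3.511 -3.347
v -0.782 4.468 -2.79
v -0.395 4.365 -2.715
v -0.542 4.169 -3.327
v -0.14 4.049 -2.675
v -0.205 3.521 -3.066
v -0.287 3.853 -3.288
v -0.247 4.179 -3.046
v -0.262 3.827 -2.355
v -0.327 3.299 -2.746
v -0.607 3.273 -2.451
v -0.567 3.599 -2.209
v -0.114 3.642 -2.687
v -1.153 4.321 -2.874
v -1.218 3.793 -3.265
v -0.913 4.021 -3.411
v -0.873 4.347 -3.169
v -1.275 4.099 -2.554
v -1.34 3.571 -2.945
v -1.233 3.441 -2.574
v -1.193 3.767 -2.332
v -1.366 3.978 -2.933
v -2.014 3.167 3.596
v -1.449 3.007 3.542
v -1.686 4.093 4.284
v -1.472 3.148 3.363
v -1.578 3.293 3.218
v -1.751 3.418 3.132
v -1.963 3.506 3.116
v -2.184 3.541 3.173
v -2.378 3.52 3.294
v -2.517 3.444 3.462
v -2.579 3.327 3.649
v -2.555 3.185 3.829
v -2.449 3.04 3.973
v -2.277 2.915 4.06
v -2.064 2.828 4.076
v -1.844 2.792 4.019
v -1.65 2.814 3.898
v -1.511 2.889 3.73
f 2 1 4
f 2 4 3
f 4 1 5
f 4 5 3
f 5 1 6
f 5 6 3
f 6 1 7
f 6 7 3
f 7 1 8
f 7 8 3
f 8 1 9
f 8 9 3
f 9 1 10
f 9 10 3
f 10 1 11
f 10 11 3
f 11 1 12
f 11 12 3
f 12 1 13
f 12 13 3
f 13 1 14
f 13 14 3
f 14 1 15
f 14 15 3
f 15 1 16
f 15 16 3
f 16 1 17
f 16 17 3
f 17 1 18
f 17 18 3
f 18 1 2
f 18 2 3
f 19 56 35
f 56 30 59
f 35 59 24
f 56 59 35
f 19 35 31
f 35 24 36
f 31 36 20
f 35 36 31
f 19 31 40
f 31 20 41
f 40 41 26
f 31 41 40
f 19 40 52
f 40 26 55
f 52 55 29
f 40 55 52
f 19 52 56
f 52 29 60
f 56 60 30
f 52 60 56
f 20 36 47
f 36 24 50
f 47 50 28
f 36 50 47
f 24 59 37
f 59 30 58
f 37 58 23
f 59 58 37
f 30 60 57
f 60 29 53
f 57 53 21
f 60 53 57
f 29 55 54
f 55 26 42
f 54 42 25
f 55 42 54
f 26 41 46
f 41 20 43
f 46 43 27
f 41 43 46
f 22 48 34
f 48 28 49
f 34 49 23
f 48 49 34
f 22 34 32
f 34 23 33
f 32 33 21
f 34 33 32
f 22 32 39
f 32 21 38
f 39 38 25
f 32 38 39
f 22 39 44
f 39 25 45
f 44 45 27
f 39 45 44
f 22 44 48
f 44 27 51
f 48 51 28
f 44 51 48
f 23 49 37
f 49 28 50
f 37 50 24
f 49 50 37
f 21 33 57
f 33 23 58
f 57 58 30
f 33 58 57
f 25 38 54
f 38 21 53
f 54 53 29
f 38 53 54
f 27 45 46
f 45 25 42
f 46 42 26
f 45 42 46
f 28 51 47
f 51 27 43
f 47 43 20
f 51 43 47
f 62 61 64
f 62 64 63
f 64 61 65
f 64 65 63
f 65 61 66
f 65 66 63
f 66 61 67
f 66 67 63
f 67 61 68
f 67 68 63
f 68 61 69
f 68 69 63
f 69 61 70
f 69 70 63
f 70 61 71
f 70 71 63
f 71 61 72
f 71 72 63
f 72 61 73
f 72 73 63
f 73 61 74
f 73 74 63
f 74 61 75
f 74 75 63
f 75 61 76
f 75 76 63
f 76 61 77
f 76 77 63
f 77 61 78
f 77 78 63
f 78 61 62
f 78 62 63



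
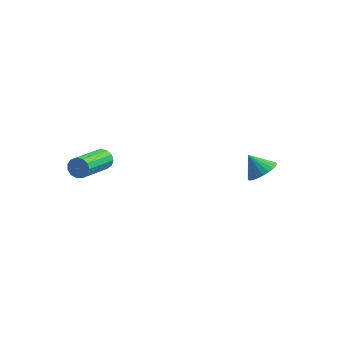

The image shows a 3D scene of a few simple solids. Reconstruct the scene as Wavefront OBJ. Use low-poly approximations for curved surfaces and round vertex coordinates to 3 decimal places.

v -1.245 -3.052 -1.707
v -0.957 -3.249 -2.092
v -1.206 -5.085 -1.338
v -1.495 -4.888 -0.953
v -0.771 -3.185 -1.874
v -1.02 -5.021 -1.12
v -0.737 -3.079 -1.603
v -0.986 -4.914 -0.849
v -0.863 -2.964 -1.365
v -1.113 -4.799 -0.612
v -1.112 -2.877 -1.236
v -1.361 -4.713 -0.482
v -1.402 -2.846 -1.256
v -1.651 -4.681 -0.502
v -1.643 -2.88 -1.419
v -1.892 -4.716 -0.666
v -1.758 -2.969 -1.674
v -2.007 -4.805 -0.92
v -1.71 -3.084 -1.939
v -1.959 -4.92 -1.185
v -1.514 -3.19 -2.13
v -1.763 -5.025 -1.376
v -1.234 -3.251 -2.187
v -1.483 -5.087 -1.433
v 4.347 1.218 -4.079
v 4.858 1.619 -3.684
v 3.633 1.322 -3.261
v 4.718 1.834 -3.833
v 4.522 1.955 -4.02
v 4.3 1.964 -4.216
v 4.084 1.859 -4.39
v 3.909 1.656 -4.518
v 3.8 1.387 -4.578
v 3.775 1.092 -4.563
v 3.836 0.816 -4.473
v 3.976 0.601 -4.324
v 4.172 0.48 -4.137
v 4.394 0.472 -3.941
v 4.61 0.576 -3.767
v 4.785 0.779 -3.639
v 4.894 1.048 -3.579
v 4.919 1.343 -3.595
f 2 1 5
f 2 5 3
f 3 5 6
f 3 6 4
f 5 1 7
f 5 7 6
f 6 7 8
f 6 8 4
f 7 1 9
f 7 9 8
f 8 9 10
f 8 10 4
f 9 1 11
f 9 11 10
f 10 11 12
f 10 12 4
f 11 1 13
f 11 13 12
f 12 13 14
f 12 14 4
f 13 1 15
f 13 15 14
f 14 15 16
f 14 16 4
f 15 1 17
f 15 17 16
f 16 17 18
f 16 18 4
f 17 1 19
f 17 19 18
f 18 19 20
f 18 20 4
f 19 1 21
f 19 21 20
f 20 21 22
f 20 22 4
f 21 1 23
f 21 23 22
f 22 23 24
f 22 24 4
f 23 1 2
f 23 2 24
f 24 2 3
f 24 3 4
f 26 25 28
f 26 28 27
f 28 25 29
f 28 29 27
f 29 25 30
f 29 30 27
f 30 25 31
f 30 31 27
f 31 25 32
f 31 32 27
f 32 25 33
f 32 33 27
f 33 25 34
f 33 34 27
f 34 25 35
f 34 35 27
f 35 25 36
f 35 36 27
f 36 25 37
f 36 37 27
f 37 25 38
f 37 38 27
f 38 25 39
f 38 39 27
f 39 25 40
f 39 40 27
f 40 25 41
f 40 41 27
f 41 25 42
f 41 42 27
f 42 25 26
f 42 26 27



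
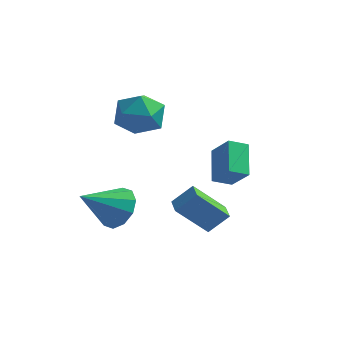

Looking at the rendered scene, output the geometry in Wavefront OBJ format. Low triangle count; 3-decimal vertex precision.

v 0.242 -2.301 -0.866
v 0.97 -1.872 -0.056
v -0.185 -1.59 -0.859
v 0.543 -1.161 -0.049
v 1.357 -1.619 -2.231
v 2.085 -1.19 -1.421
v 0.93 -0.908 -2.224
v 1.658 -0.479 -1.414
v -4.023 3.339 0.888
v -3.396 3.583 1.893
v -3.044 1.657 0.687
v -2.417 1.901 1.692
v -3.596 1.641 1.763
v -4.201 2.681 1.887
v -2.239 2.559 0.693
v -2.844 3.599 0.817
v -2.294 3.101 1.773
v -3.132 2.534 2.433
v -3.308 2.706 0.147
v -4.146 2.139 0.807
v 1.661 0.247 -0.528
v 1 -0.267 -0.173
v 1.192 1.504 0.415
v 0.53 0.99 0.771
v 2.51 -0.17 0.449
v 1.848 -0.684 0.805
v 2.04 1.087 1.393
v 1.379 0.573 1.748
v -2.663 -1.087 -2.086
v -1.787 -1.636 -1.852
v -3.757 -2.333 -0.914
v -1.853 -1.16 -1.407
v -2.227 -0.656 -1.22
v -2.769 -0.317 -1.365
v -3.27 -0.271 -1.784
v -3.539 -0.538 -2.319
v -3.474 -1.013 -2.764
v -3.099 -1.517 -2.951
v -2.558 -1.857 -2.806
v -2.057 -1.902 -2.387
f 2 4 1
f 5 2 1
f 1 4 3
f 3 5 1
f 2 8 4
f 6 2 5
f 6 8 2
f 4 8 3
f 7 5 3
f 3 8 7
f 7 6 5
f 8 6 7
f 9 20 14
f 9 14 10
f 9 10 16
f 9 16 19
f 9 19 20
f 10 14 18
f 14 20 13
f 20 19 11
f 19 16 15
f 16 10 17
f 12 18 13
f 12 13 11
f 12 11 15
f 12 15 17
f 12 17 18
f 13 18 14
f 11 13 20
f 15 11 19
f 17 15 16
f 18 17 10
f 22 24 21
f 25 22 21
f 21 24 23
f 23 25 21
f 22 28 24
f 26 22 25
f 26 28 22
f 24 28 23
f 27 25 23
f 23 28 27
f 27 26 25
f 28 26 27
f 30 29 32
f 30 32 31
f 32 29 33
f 32 33 31
f 33 29 34
f 33 34 31
f 34 29 35
f 34 35 31
f 35 29 36
f 35 36 31
f 36 29 37
f 36 37 31
f 37 29 38
f 37 38 31
f 38 29 39
f 38 39 31
f 39 29 40
f 39 40 31
f 40 29 30
f 40 30 31



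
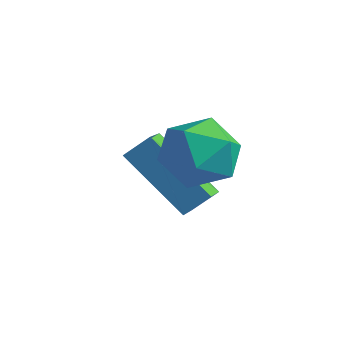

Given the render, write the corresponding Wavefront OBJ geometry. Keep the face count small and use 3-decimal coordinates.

v -4.329 0.624 -0.915
v -3.908 1.094 -0.346
v -4.651 1.322 -1.253
v -4.229 1.792 -0.684
v -2.631 0.748 -2.276
v -2.209 1.218 -1.707
v -2.952 1.446 -2.614
v -2.531 1.916 -2.045
v -2.043 1.008 1.063
v -1.449 1.306 0.262
v -2.371 -0.446 0.278
v -1.777 -0.148 -0.523
v -1.34 -0.369 0.396
v -1.137 0.529 0.88
v -2.683 0.331 -0.34
v -2.48 1.229 0.144
v -1.844 0.887 -0.606
v -1.014 0.455 -0.15
v -2.806 0.405 0.69
v -1.976 -0.027 1.146
f 2 4 1
f 5 2 1
f 1 4 3
f 3 5 1
f 2 8 4
f 6 2 5
f 6 8 2
f 4 8 3
f 7 5 3
f 3 8 7
f 7 6 5
f 8 6 7
f 9 20 14
f 9 14 10
f 9 10 16
f 9 16 19
f 9 19 20
f 10 14 18
f 14 20 13
f 20 19 11
f 19 16 15
f 16 10 17
f 12 18 13
f 12 13 11
f 12 11 15
f 12 15 17
f 12 17 18
f 13 18 14
f 11 13 20
f 15 11 19
f 17 15 16
f 18 17 10



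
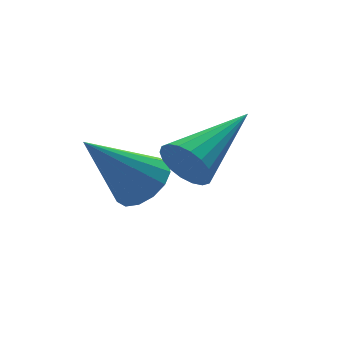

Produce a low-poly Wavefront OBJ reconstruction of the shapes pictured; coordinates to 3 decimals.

v 0.351 2.258 1.849
v 0.932 2.163 2.36
v -0.931 2.502 3.351
v 0.921 2.56 2.286
v 0.758 2.876 2.095
v 0.485 3.026 1.838
v 0.176 2.97 1.584
v -0.085 2.724 1.401
v -0.23 2.352 1.337
v -0.22 1.955 1.411
v -0.056 1.64 1.602
v 0.217 1.489 1.859
v 0.525 1.545 2.114
v 0.787 1.792 2.297
v 0.73 1.004 2.975
v 1.017 0.779 2.378
v 2.67 1.756 3.625
v 0.928 1.069 2.307
v 0.8 1.346 2.369
v 0.658 1.556 2.551
v 0.53 1.656 2.817
v 0.442 1.627 3.114
v 0.411 1.474 3.384
v 0.443 1.228 3.573
v 0.532 0.938 3.644
v 0.66 0.661 3.582
v 0.802 0.452 3.4
v 0.93 0.352 3.134
v 1.018 0.381 2.837
v 1.049 0.533 2.567
f 2 1 4
f 2 4 3
f 4 1 5
f 4 5 3
f 5 1 6
f 5 6 3
f 6 1 7
f 6 7 3
f 7 1 8
f 7 8 3
f 8 1 9
f 8 9 3
f 9 1 10
f 9 10 3
f 10 1 11
f 10 11 3
f 11 1 12
f 11 12 3
f 12 1 13
f 12 13 3
f 13 1 14
f 13 14 3
f 14 1 2
f 14 2 3
f 16 15 18
f 16 18 17
f 18 15 19
f 18 19 17
f 19 15 20
f 19 20 17
f 20 15 21
f 20 21 17
f 21 15 22
f 21 22 17
f 22 15 23
f 22 23 17
f 23 15 24
f 23 24 17
f 24 15 25
f 24 25 17
f 25 15 26
f 25 26 17
f 26 15 27
f 26 27 17
f 27 15 28
f 27 28 17
f 28 15 29
f 28 29 17
f 29 15 30
f 29 30 17
f 30 15 16
f 30 16 17



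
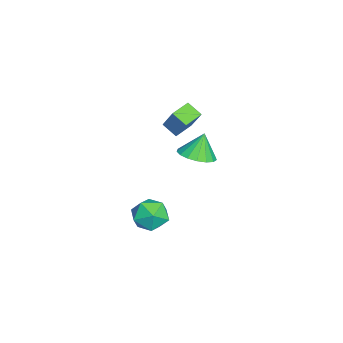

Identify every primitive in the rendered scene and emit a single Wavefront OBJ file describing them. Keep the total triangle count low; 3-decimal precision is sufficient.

v 2.282 2.759 2.938
v 3.195 3.341 3.06
v 1.858 3.121 4.362
v 2.851 3.686 2.871
v 2.378 3.817 2.697
v 1.882 3.707 2.578
v 1.478 3.379 2.541
v 1.258 2.909 2.595
v 1.272 2.405 2.728
v 1.518 1.981 2.909
v 1.939 1.736 3.096
v 2.438 1.725 3.247
v 2.901 1.951 3.327
v 3.223 2.362 3.318
v 3.329 2.864 3.222
v -0.744 -0.151 -3.163
v 0.041 0.701 -2.818
v 0.439 -0.641 -4.642
v 1.224 0.211 -4.297
v 1.056 -0.771 -3.611
v 0.325 -0.468 -2.697
v 0.155 0.528 -4.763
v -0.576 0.831 -3.849
v 0.597 1.121 -3.806
v 1.154 0.318 -3.094
v -0.674 -0.258 -4.366
v -0.117 -1.061 -3.654
v -3.032 1.115 0.554
v -3.484 0.322 1.149
v -3.966 1.873 0.854
v -4.419 1.079 1.449
v -1.941 1.781 2.271
v -2.394 0.987 2.866
v -2.876 2.538 2.571
v -3.328 1.745 3.166
f 2 1 4
f 2 4 3
f 4 1 5
f 4 5 3
f 5 1 6
f 5 6 3
f 6 1 7
f 6 7 3
f 7 1 8
f 7 8 3
f 8 1 9
f 8 9 3
f 9 1 10
f 9 10 3
f 10 1 11
f 10 11 3
f 11 1 12
f 11 12 3
f 12 1 13
f 12 13 3
f 13 1 14
f 13 14 3
f 14 1 15
f 14 15 3
f 15 1 2
f 15 2 3
f 16 27 21
f 16 21 17
f 16 17 23
f 16 23 26
f 16 26 27
f 17 21 25
f 21 27 20
f 27 26 18
f 26 23 22
f 23 17 24
f 19 25 20
f 19 20 18
f 19 18 22
f 19 22 24
f 19 24 25
f 20 25 21
f 18 20 27
f 22 18 26
f 24 22 23
f 25 24 17
f 29 31 28
f 32 29 28
f 28 31 30
f 30 32 28
f 29 35 31
f 33 29 32
f 33 35 29
f 31 35 30
f 34 32 30
f 30 35 34
f 34 33 32
f 35 33 34



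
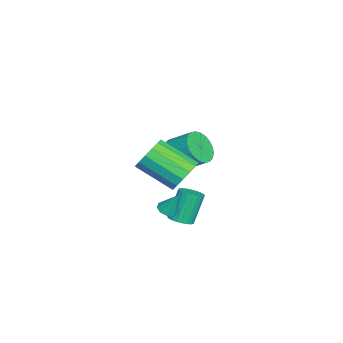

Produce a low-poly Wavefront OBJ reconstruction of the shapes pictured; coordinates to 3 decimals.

v 2.646 3.294 -1.884
v 2.977 3.818 -1.895
v 2.405 4.211 -0.387
v 2.074 3.686 -0.376
v 2.768 3.891 -1.993
v 2.196 4.284 -0.485
v 2.541 3.874 -2.075
v 1.969 4.267 -0.567
v 2.33 3.768 -2.128
v 1.758 4.161 -0.62
v 2.167 3.59 -2.143
v 1.595 3.983 -0.635
v 2.077 3.367 -2.119
v 1.505 3.76 -0.611
v 2.074 3.133 -2.059
v 1.501 3.525 -0.551
v 2.157 2.923 -1.973
v 1.585 3.316 -0.465
v 2.315 2.769 -1.873
v 1.743 3.162 -0.365
v 2.524 2.696 -1.775
v 1.952 3.089 -0.267
v 2.751 2.713 -1.693
v 2.179 3.106 -0.185
v 2.962 2.819 -1.64
v 2.39 3.212 -0.132
v 3.125 2.997 -1.625
v 2.553 3.39 -0.117
v 3.215 3.22 -1.649
v 2.643 3.613 -0.141
v 3.219 3.455 -1.709
v 2.646 3.847 -0.201
v 3.135 3.664 -1.795
v 2.563 4.057 -0.287
v 3.658 2.896 -0.574
v 3.979 3.238 -0.798
v 3.862 3.404 0.494
v 3.647 3.366 -0.796
v 3.32 3.274 -0.69
v 3.152 3.005 -0.529
v 3.22 2.685 -0.39
v 3.493 2.464 -0.336
v 3.843 2.444 -0.394
v 4.107 2.636 -0.536
v 4.161 2.95 -0.695
v 1.874 3.387 0.517
v 2.78 3.428 0.862
v 2.432 1.654 1.987
v 1.526 1.613 1.643
v 2.504 3.69 1.189
v 2.156 1.916 2.315
v 2.06 3.871 1.337
v 1.712 2.096 2.463
v 1.566 3.922 1.265
v 1.217 2.148 2.391
v 1.154 3.83 0.993
v 0.806 2.056 2.118
v 0.935 3.619 0.593
v 0.587 1.845 1.719
v 0.968 3.346 0.173
v 0.62 1.572 1.298
v 1.244 3.084 -0.155
v 0.896 1.31 0.971
v 1.688 2.904 -0.303
v 1.34 1.129 0.823
v 2.183 2.852 -0.231
v 1.834 1.078 0.895
v 2.594 2.944 0.042
v 2.246 1.17 1.167
v 2.813 3.155 0.441
v 2.465 1.381 1.567
v -2.517 2.241 -0.709
v -1.687 2.369 -1.196
v -1.394 3.507 -0.398
v -2.223 3.379 0.089
v -1.927 2.576 -1.403
v -1.634 3.714 -0.605
v -2.257 2.732 -1.504
v -1.964 3.87 -0.707
v -2.626 2.813 -1.484
v -2.333 3.951 -0.687
v -2.979 2.807 -1.347
v -2.686 3.945 -0.549
v -3.261 2.715 -1.112
v -2.968 3.853 -0.314
v -3.429 2.551 -0.815
v -3.136 3.689 -0.018
v -3.459 2.34 -0.503
v -3.166 3.477 0.295
v -3.346 2.113 -0.222
v -3.053 3.251 0.576
v -3.106 1.906 -0.015
v -2.813 3.044 0.783
v -2.776 1.75 0.087
v -2.483 2.888 0.884
v -2.407 1.669 0.067
v -2.114 2.807 0.864
v -2.054 1.675 -0.071
v -1.761 2.813 0.727
v -1.772 1.767 -0.306
v -1.479 2.905 0.492
v -1.604 1.931 -0.602
v -1.311 3.069 0.195
v -1.574 2.143 -0.915
v -1.281 3.28 -0.117
f 2 1 5
f 2 5 3
f 3 5 6
f 3 6 4
f 5 1 7
f 5 7 6
f 6 7 8
f 6 8 4
f 7 1 9
f 7 9 8
f 8 9 10
f 8 10 4
f 9 1 11
f 9 11 10
f 10 11 12
f 10 12 4
f 11 1 13
f 11 13 12
f 12 13 14
f 12 14 4
f 13 1 15
f 13 15 14
f 14 15 16
f 14 16 4
f 15 1 17
f 15 17 16
f 16 17 18
f 16 18 4
f 17 1 19
f 17 19 18
f 18 19 20
f 18 20 4
f 19 1 21
f 19 21 20
f 20 21 22
f 20 22 4
f 21 1 23
f 21 23 22
f 22 23 24
f 22 24 4
f 23 1 25
f 23 25 24
f 24 25 26
f 24 26 4
f 25 1 27
f 25 27 26
f 26 27 28
f 26 28 4
f 27 1 29
f 27 29 28
f 28 29 30
f 28 30 4
f 29 1 31
f 29 31 30
f 30 31 32
f 30 32 4
f 31 1 33
f 31 33 32
f 32 33 34
f 32 34 4
f 33 1 2
f 33 2 34
f 34 2 3
f 34 3 4
f 36 35 38
f 36 38 37
f 38 35 39
f 38 39 37
f 39 35 40
f 39 40 37
f 40 35 41
f 40 41 37
f 41 35 42
f 41 42 37
f 42 35 43
f 42 43 37
f 43 35 44
f 43 44 37
f 44 35 45
f 44 45 37
f 45 35 36
f 45 36 37
f 47 46 50
f 47 50 48
f 48 50 51
f 48 51 49
f 50 46 52
f 50 52 51
f 51 52 53
f 51 53 49
f 52 46 54
f 52 54 53
f 53 54 55
f 53 55 49
f 54 46 56
f 54 56 55
f 55 56 57
f 55 57 49
f 56 46 58
f 56 58 57
f 57 58 59
f 57 59 49
f 58 46 60
f 58 60 59
f 59 60 61
f 59 61 49
f 60 46 62
f 60 62 61
f 61 62 63
f 61 63 49
f 62 46 64
f 62 64 63
f 63 64 65
f 63 65 49
f 64 46 66
f 64 66 65
f 65 66 67
f 65 67 49
f 66 46 68
f 66 68 67
f 67 68 69
f 67 69 49
f 68 46 70
f 68 70 69
f 69 70 71
f 69 71 49
f 70 46 47
f 70 47 71
f 71 47 48
f 71 48 49
f 73 72 76
f 73 76 74
f 74 76 77
f 74 77 75
f 76 72 78
f 76 78 77
f 77 78 79
f 77 79 75
f 78 72 80
f 78 80 79
f 79 80 81
f 79 81 75
f 80 72 82
f 80 82 81
f 81 82 83
f 81 83 75
f 82 72 84
f 82 84 83
f 83 84 85
f 83 85 75
f 84 72 86
f 84 86 85
f 85 86 87
f 85 87 75
f 86 72 88
f 86 88 87
f 87 88 89
f 87 89 75
f 88 72 90
f 88 90 89
f 89 90 91
f 89 91 75
f 90 72 92
f 90 92 91
f 91 92 93
f 91 93 75
f 92 72 94
f 92 94 93
f 93 94 95
f 93 95 75
f 94 72 96
f 94 96 95
f 95 96 97
f 95 97 75
f 96 72 98
f 96 98 97
f 97 98 99
f 97 99 75
f 98 72 100
f 98 100 99
f 99 100 101
f 99 101 75
f 100 72 102
f 100 102 101
f 101 102 103
f 101 103 75
f 102 72 104
f 102 104 103
f 103 104 105
f 103 105 75
f 104 72 73
f 104 73 105
f 105 73 74
f 105 74 75



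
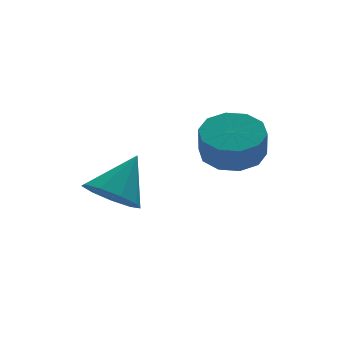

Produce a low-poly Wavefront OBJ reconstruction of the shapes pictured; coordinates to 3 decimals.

v -3.833 0.189 -3.136
v -3.108 0.465 -3.83
v -2.747 0.791 -1.764
v -3.554 1.008 -3.715
v -4.13 1.167 -3.329
v -4.567 0.869 -2.853
v -4.66 0.253 -2.51
v -4.366 -0.393 -2.459
v -3.822 -0.766 -2.726
v -3.283 -0.692 -3.184
v -3.001 -0.206 -3.62
v -0.56 -1.743 -0.898
v 0.363 -2.22 -0.939
v 0.183 -2.654 0.078
v -0.74 -2.177 0.118
v 0.451 -1.64 -0.676
v 0.271 -2.074 0.341
v 0.152 -1.1 -0.498
v -0.028 -1.533 0.519
v -0.419 -0.805 -0.473
v -0.598 -1.239 0.544
v -1.043 -0.868 -0.61
v -1.223 -1.302 0.406
v -1.483 -1.266 -0.858
v -1.663 -1.7 0.159
v -1.571 -1.846 -1.121
v -1.751 -2.28 -0.104
v -1.272 -2.387 -1.299
v -1.452 -2.82 -0.282
v -0.702 -2.681 -1.324
v -0.881 -3.115 -0.307
v -0.077 -2.618 -1.186
v -0.257 -3.052 -0.17
f 2 1 4
f 2 4 3
f 4 1 5
f 4 5 3
f 5 1 6
f 5 6 3
f 6 1 7
f 6 7 3
f 7 1 8
f 7 8 3
f 8 1 9
f 8 9 3
f 9 1 10
f 9 10 3
f 10 1 11
f 10 11 3
f 11 1 2
f 11 2 3
f 13 12 16
f 13 16 14
f 14 16 17
f 14 17 15
f 16 12 18
f 16 18 17
f 17 18 19
f 17 19 15
f 18 12 20
f 18 20 19
f 19 20 21
f 19 21 15
f 20 12 22
f 20 22 21
f 21 22 23
f 21 23 15
f 22 12 24
f 22 24 23
f 23 24 25
f 23 25 15
f 24 12 26
f 24 26 25
f 25 26 27
f 25 27 15
f 26 12 28
f 26 28 27
f 27 28 29
f 27 29 15
f 28 12 30
f 28 30 29
f 29 30 31
f 29 31 15
f 30 12 32
f 30 32 31
f 31 32 33
f 31 33 15
f 32 12 13
f 32 13 33
f 33 13 14
f 33 14 15



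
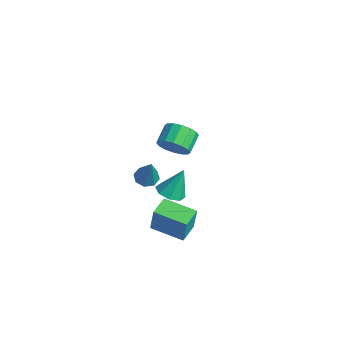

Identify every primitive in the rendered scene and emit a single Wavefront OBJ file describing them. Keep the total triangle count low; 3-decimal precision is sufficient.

v -1.123 0.421 -1.103
v -0.525 0.563 -1.393
v -0.277 0.299 0.583
v -0.776 0.991 -1.236
v -1.23 1.085 -1
v -1.622 0.791 -0.825
v -1.722 0.28 -0.812
v -1.471 -0.148 -0.97
v -1.016 -0.242 -1.205
v -0.624 0.052 -1.38
v 3.408 -0.427 1.479
v 3.809 0.183 1.176
v 3.532 0.247 3.001
v 3.212 0.279 1.182
v 2.73 -0.039 1.362
v 2.645 -0.583 1.61
v 3.007 -1.037 1.781
v 3.604 -1.133 1.775
v 4.086 -0.815 1.595
v 4.171 -0.27 1.347
v -2.838 2.773 -0.875
v -2.054 3.251 -0.631
v -2.758 4.085 -0.002
v -3.542 3.607 -0.245
v -2.198 3.451 -1.057
v -2.902 4.285 -0.428
v -2.513 3.469 -1.434
v -3.218 4.303 -0.805
v -2.916 3.3 -1.661
v -3.62 4.134 -1.032
v -3.297 2.99 -1.677
v -4.001 3.825 -1.048
v -3.556 2.622 -1.478
v -4.26 3.456 -0.849
v -3.622 2.295 -1.118
v -4.326 3.129 -0.489
v -3.478 2.095 -0.692
v -4.182 2.929 -0.063
v -3.162 2.077 -0.315
v -3.867 2.911 0.314
v -2.76 2.246 -0.088
v -3.464 3.08 0.541
v -2.379 2.555 -0.072
v -3.083 3.39 0.557
v -2.12 2.924 -0.271
v -2.824 3.758 0.358
v 1.685 -0.707 -2.585
v 2.009 -0.678 -1.09
v 0.95 0.231 -2.444
v 1.274 0.26 -0.949
v 3.086 0.44 -2.911
v 3.41 0.469 -1.416
v 2.351 1.378 -2.77
v 2.675 1.407 -1.275
f 2 1 4
f 2 4 3
f 4 1 5
f 4 5 3
f 5 1 6
f 5 6 3
f 6 1 7
f 6 7 3
f 7 1 8
f 7 8 3
f 8 1 9
f 8 9 3
f 9 1 10
f 9 10 3
f 10 1 2
f 10 2 3
f 12 11 14
f 12 14 13
f 14 11 15
f 14 15 13
f 15 11 16
f 15 16 13
f 16 11 17
f 16 17 13
f 17 11 18
f 17 18 13
f 18 11 19
f 18 19 13
f 19 11 20
f 19 20 13
f 20 11 12
f 20 12 13
f 22 21 25
f 22 25 23
f 23 25 26
f 23 26 24
f 25 21 27
f 25 27 26
f 26 27 28
f 26 28 24
f 27 21 29
f 27 29 28
f 28 29 30
f 28 30 24
f 29 21 31
f 29 31 30
f 30 31 32
f 30 32 24
f 31 21 33
f 31 33 32
f 32 33 34
f 32 34 24
f 33 21 35
f 33 35 34
f 34 35 36
f 34 36 24
f 35 21 37
f 35 37 36
f 36 37 38
f 36 38 24
f 37 21 39
f 37 39 38
f 38 39 40
f 38 40 24
f 39 21 41
f 39 41 40
f 40 41 42
f 40 42 24
f 41 21 43
f 41 43 42
f 42 43 44
f 42 44 24
f 43 21 45
f 43 45 44
f 44 45 46
f 44 46 24
f 45 21 22
f 45 22 46
f 46 22 23
f 46 23 24
f 48 50 47
f 51 48 47
f 47 50 49
f 49 51 47
f 48 54 50
f 52 48 51
f 52 54 48
f 50 54 49
f 53 51 49
f 49 54 53
f 53 52 51
f 54 52 53



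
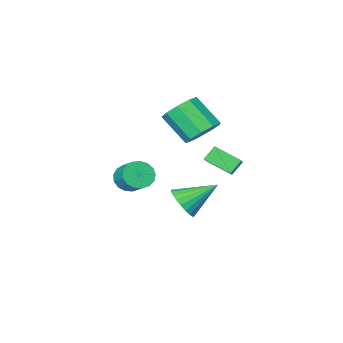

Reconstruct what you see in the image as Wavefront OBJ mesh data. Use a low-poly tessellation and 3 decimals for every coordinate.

v -0.123 0.392 -1.274
v -0.767 0.355 -0.577
v -0.958 1.514 -1.987
v -1.603 1.477 -1.29
v 0.683 1.503 -0.47
v 0.038 1.466 0.227
v -0.153 2.625 -1.183
v -0.797 2.588 -0.486
v 0.023 0.399 0.705
v 0.606 1.154 1.211
v 1.161 -0.204 2.6
v 0.577 -0.959 2.095
v -0.082 1.146 1.478
v 0.472 -0.211 2.867
v -0.722 0.789 1.383
v -0.168 -0.569 2.773
v -1.013 0.249 0.972
v -0.459 -1.109 2.361
v -0.819 -0.221 0.435
v -0.265 -1.579 1.825
v -0.232 -0.401 0.025
v 0.323 -1.758 1.415
v 0.475 -0.206 -0.066
v 1.029 -1.564 1.323
v 0.97 0.271 0.203
v 1.524 -1.086 1.592
v 1.022 0.809 0.707
v 1.576 -0.549 2.096
v 3.87 -0.197 -1.68
v 4.348 -0.615 -1.115
v 4.449 0.498 -0.376
v 3.97 0.917 -0.94
v 4.619 -0.464 -1.379
v 4.719 0.649 -0.64
v 4.717 -0.252 -1.712
v 4.818 0.861 -0.973
v 4.622 -0.027 -2.038
v 4.722 1.086 -1.298
v 4.354 0.159 -2.281
v 4.455 1.272 -1.542
v 3.975 0.264 -2.387
v 4.076 1.377 -1.647
v 3.572 0.263 -2.33
v 3.673 1.376 -1.591
v 3.237 0.156 -2.125
v 3.338 1.269 -1.386
v 3.047 -0.031 -1.818
v 3.148 1.083 -1.078
v 3.046 -0.256 -1.479
v 3.147 0.858 -0.739
v 3.233 -0.467 -1.186
v 3.334 0.646 -0.446
v 3.566 -0.617 -1.006
v 3.667 0.496 -0.267
v 3.968 -0.67 -0.981
v 4.069 0.443 -0.241
v 0.688 -0.482 -4.486
v 1.25 0.303 -4.127
v -0.988 0.182 -3.314
v 1.086 0.467 -4.455
v 0.861 0.487 -4.788
v 0.61 0.36 -5.074
v 0.371 0.104 -5.271
v 0.18 -0.241 -5.349
v 0.066 -0.622 -5.295
v 0.047 -0.983 -5.118
v 0.125 -1.267 -4.845
v 0.289 -1.432 -4.517
v 0.514 -1.452 -4.185
v 0.765 -1.324 -3.898
v 1.005 -1.069 -3.701
v 1.196 -0.724 -3.623
v 1.309 -0.342 -3.677
v 1.329 0.018 -3.854
f 2 4 1
f 5 2 1
f 1 4 3
f 3 5 1
f 2 8 4
f 6 2 5
f 6 8 2
f 4 8 3
f 7 5 3
f 3 8 7
f 7 6 5
f 8 6 7
f 10 9 13
f 10 13 11
f 11 13 14
f 11 14 12
f 13 9 15
f 13 15 14
f 14 15 16
f 14 16 12
f 15 9 17
f 15 17 16
f 16 17 18
f 16 18 12
f 17 9 19
f 17 19 18
f 18 19 20
f 18 20 12
f 19 9 21
f 19 21 20
f 20 21 22
f 20 22 12
f 21 9 23
f 21 23 22
f 22 23 24
f 22 24 12
f 23 9 25
f 23 25 24
f 24 25 26
f 24 26 12
f 25 9 27
f 25 27 26
f 26 27 28
f 26 28 12
f 27 9 10
f 27 10 28
f 28 10 11
f 28 11 12
f 30 29 33
f 30 33 31
f 31 33 34
f 31 34 32
f 33 29 35
f 33 35 34
f 34 35 36
f 34 36 32
f 35 29 37
f 35 37 36
f 36 37 38
f 36 38 32
f 37 29 39
f 37 39 38
f 38 39 40
f 38 40 32
f 39 29 41
f 39 41 40
f 40 41 42
f 40 42 32
f 41 29 43
f 41 43 42
f 42 43 44
f 42 44 32
f 43 29 45
f 43 45 44
f 44 45 46
f 44 46 32
f 45 29 47
f 45 47 46
f 46 47 48
f 46 48 32
f 47 29 49
f 47 49 48
f 48 49 50
f 48 50 32
f 49 29 51
f 49 51 50
f 50 51 52
f 50 52 32
f 51 29 53
f 51 53 52
f 52 53 54
f 52 54 32
f 53 29 55
f 53 55 54
f 54 55 56
f 54 56 32
f 55 29 30
f 55 30 56
f 56 30 31
f 56 31 32
f 58 57 60
f 58 60 59
f 60 57 61
f 60 61 59
f 61 57 62
f 61 62 59
f 62 57 63
f 62 63 59
f 63 57 64
f 63 64 59
f 64 57 65
f 64 65 59
f 65 57 66
f 65 66 59
f 66 57 67
f 66 67 59
f 67 57 68
f 67 68 59
f 68 57 69
f 68 69 59
f 69 57 70
f 69 70 59
f 70 57 71
f 70 71 59
f 71 57 72
f 71 72 59
f 72 57 73
f 72 73 59
f 73 57 74
f 73 74 59
f 74 57 58
f 74 58 59

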